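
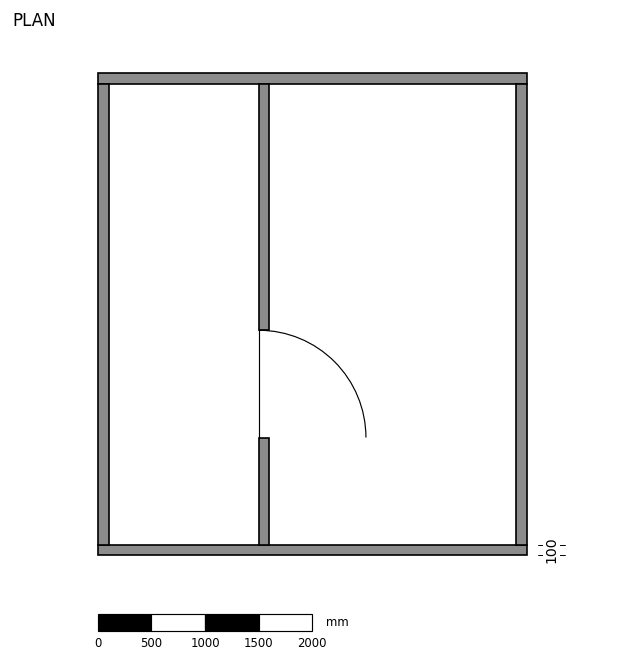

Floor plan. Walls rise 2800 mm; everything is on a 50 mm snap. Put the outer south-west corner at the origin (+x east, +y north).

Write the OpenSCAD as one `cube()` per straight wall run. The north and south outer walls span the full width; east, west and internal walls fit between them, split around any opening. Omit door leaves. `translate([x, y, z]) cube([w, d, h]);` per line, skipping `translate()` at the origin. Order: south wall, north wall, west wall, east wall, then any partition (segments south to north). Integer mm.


cube([4000, 100, 2800]);
translate([0, 4400, 0]) cube([4000, 100, 2800]);
translate([0, 100, 0]) cube([100, 4300, 2800]);
translate([3900, 100, 0]) cube([100, 4300, 2800]);
translate([1500, 100, 0]) cube([100, 1000, 2800]);
translate([1500, 2100, 0]) cube([100, 2300, 2800]);


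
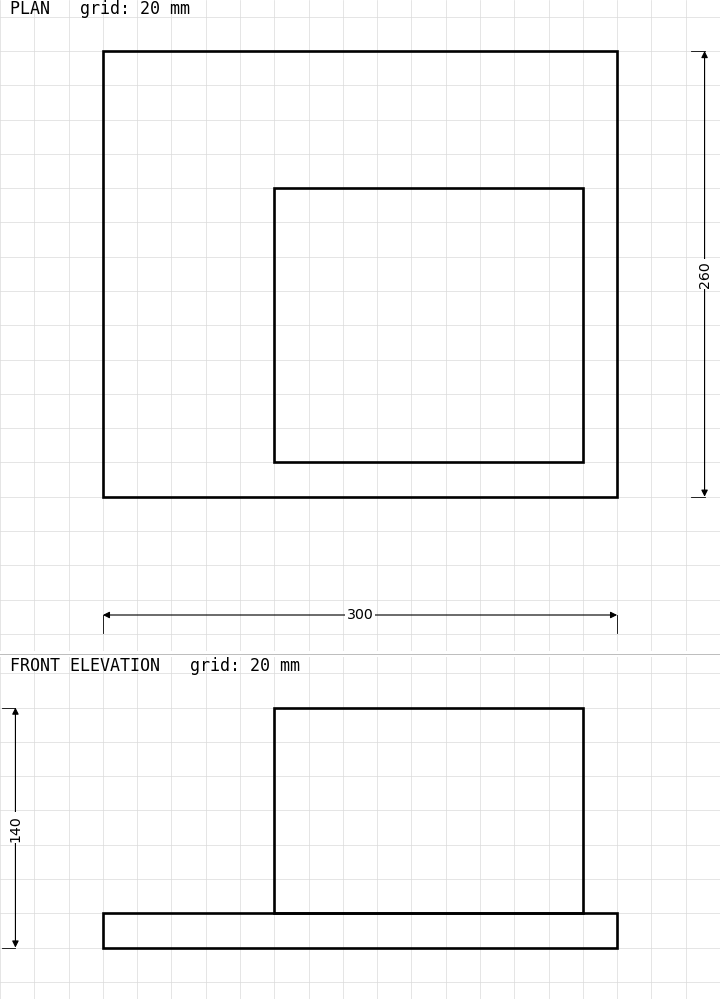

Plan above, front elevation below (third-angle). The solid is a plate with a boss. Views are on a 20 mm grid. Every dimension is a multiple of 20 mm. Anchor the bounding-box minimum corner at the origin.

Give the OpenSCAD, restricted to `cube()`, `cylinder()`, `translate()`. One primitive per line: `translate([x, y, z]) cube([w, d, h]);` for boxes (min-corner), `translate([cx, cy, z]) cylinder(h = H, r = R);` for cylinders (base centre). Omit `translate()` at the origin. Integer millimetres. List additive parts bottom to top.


cube([300, 260, 20]);
translate([100, 20, 20]) cube([180, 160, 120]);


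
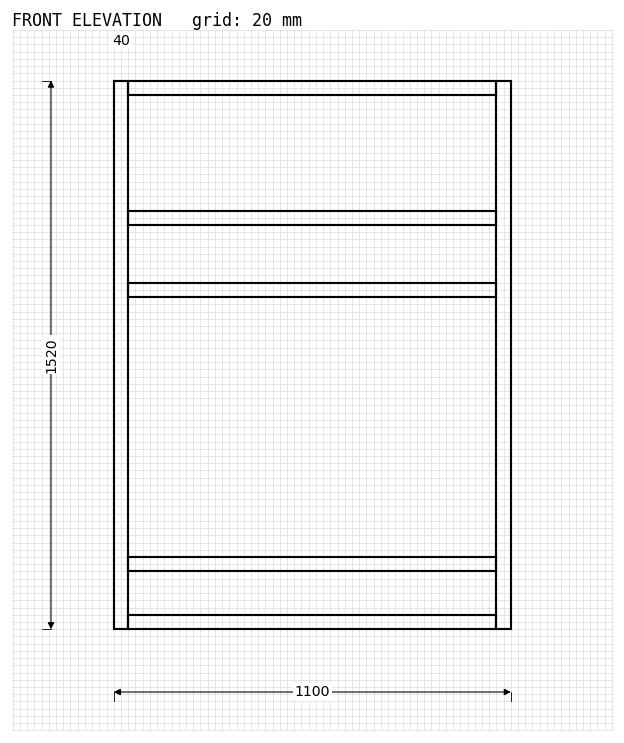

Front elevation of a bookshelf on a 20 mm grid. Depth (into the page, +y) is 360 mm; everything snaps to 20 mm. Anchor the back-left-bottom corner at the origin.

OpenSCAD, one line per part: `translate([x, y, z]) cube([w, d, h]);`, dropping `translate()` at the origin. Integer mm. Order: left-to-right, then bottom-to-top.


cube([40, 360, 1520]);
translate([40, 0, 0]) cube([1020, 360, 40]);
translate([40, 0, 160]) cube([1020, 360, 40]);
translate([40, 0, 920]) cube([1020, 360, 40]);
translate([40, 0, 1120]) cube([1020, 360, 40]);
translate([40, 0, 1480]) cube([1020, 360, 40]);
translate([1060, 0, 0]) cube([40, 360, 1520]);


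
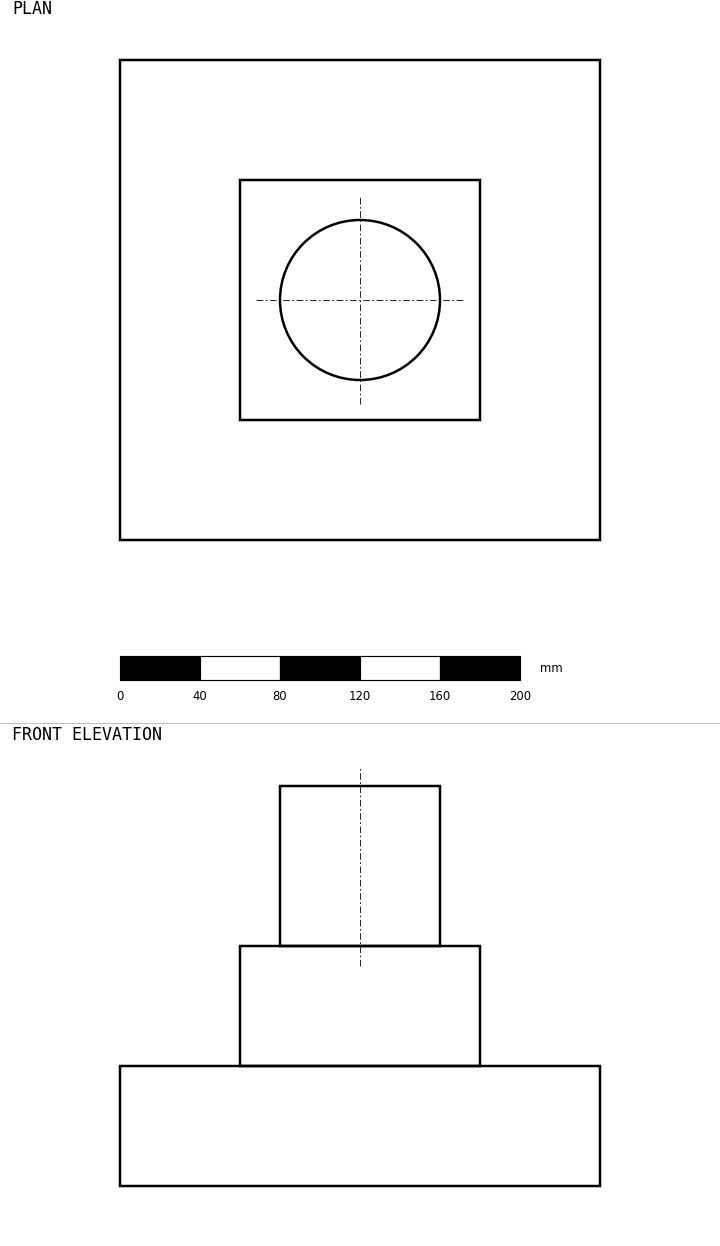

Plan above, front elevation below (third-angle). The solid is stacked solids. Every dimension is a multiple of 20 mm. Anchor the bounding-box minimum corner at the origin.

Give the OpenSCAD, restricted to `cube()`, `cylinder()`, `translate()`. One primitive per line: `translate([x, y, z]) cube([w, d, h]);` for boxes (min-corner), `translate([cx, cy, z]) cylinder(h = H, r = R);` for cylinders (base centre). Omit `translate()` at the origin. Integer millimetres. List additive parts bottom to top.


cube([240, 240, 60]);
translate([60, 60, 60]) cube([120, 120, 60]);
translate([120, 120, 120]) cylinder(h = 80, r = 40);


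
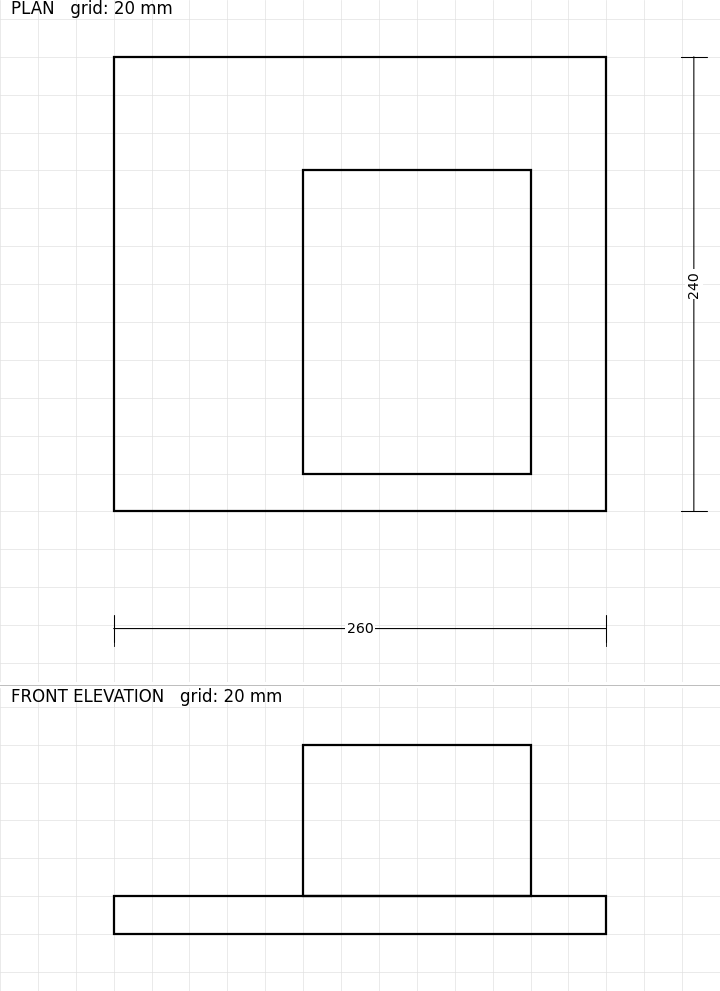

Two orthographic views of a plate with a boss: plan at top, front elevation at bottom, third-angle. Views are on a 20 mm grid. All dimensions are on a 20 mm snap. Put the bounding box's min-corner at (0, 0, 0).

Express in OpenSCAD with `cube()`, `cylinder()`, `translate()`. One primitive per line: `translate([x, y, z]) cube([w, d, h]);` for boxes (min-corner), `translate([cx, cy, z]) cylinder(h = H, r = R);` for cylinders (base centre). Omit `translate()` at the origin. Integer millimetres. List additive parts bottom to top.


cube([260, 240, 20]);
translate([100, 20, 20]) cube([120, 160, 80]);


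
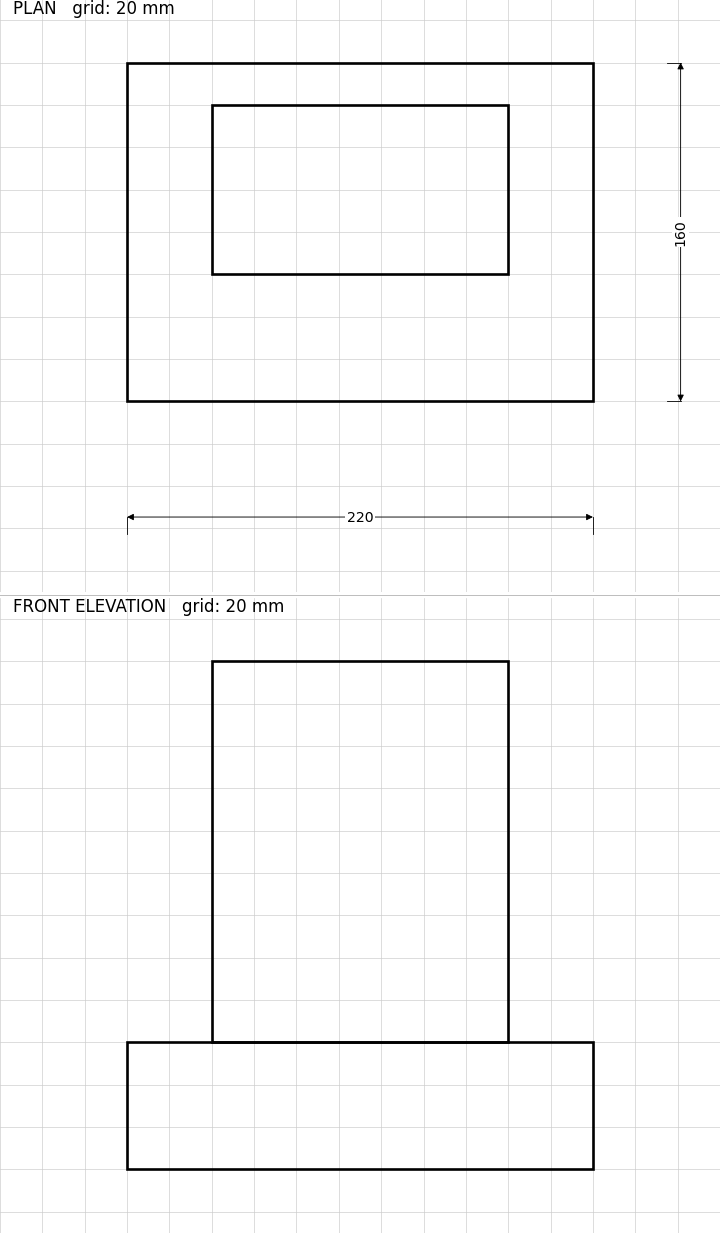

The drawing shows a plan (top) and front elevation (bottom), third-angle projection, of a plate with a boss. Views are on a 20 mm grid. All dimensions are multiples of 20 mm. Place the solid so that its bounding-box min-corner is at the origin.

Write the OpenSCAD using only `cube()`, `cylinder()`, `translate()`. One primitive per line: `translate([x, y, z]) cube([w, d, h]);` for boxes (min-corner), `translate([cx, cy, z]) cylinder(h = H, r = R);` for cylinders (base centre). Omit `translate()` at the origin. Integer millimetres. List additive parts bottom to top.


cube([220, 160, 60]);
translate([40, 60, 60]) cube([140, 80, 180]);


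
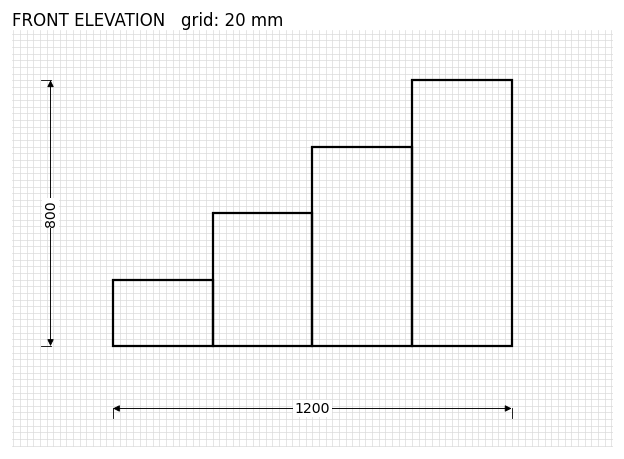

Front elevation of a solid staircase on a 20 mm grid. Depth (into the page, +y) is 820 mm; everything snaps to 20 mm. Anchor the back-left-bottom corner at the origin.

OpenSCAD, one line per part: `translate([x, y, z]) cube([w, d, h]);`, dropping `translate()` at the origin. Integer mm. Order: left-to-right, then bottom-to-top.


cube([300, 820, 200]);
translate([300, 0, 0]) cube([300, 820, 400]);
translate([600, 0, 0]) cube([300, 820, 600]);
translate([900, 0, 0]) cube([300, 820, 800]);


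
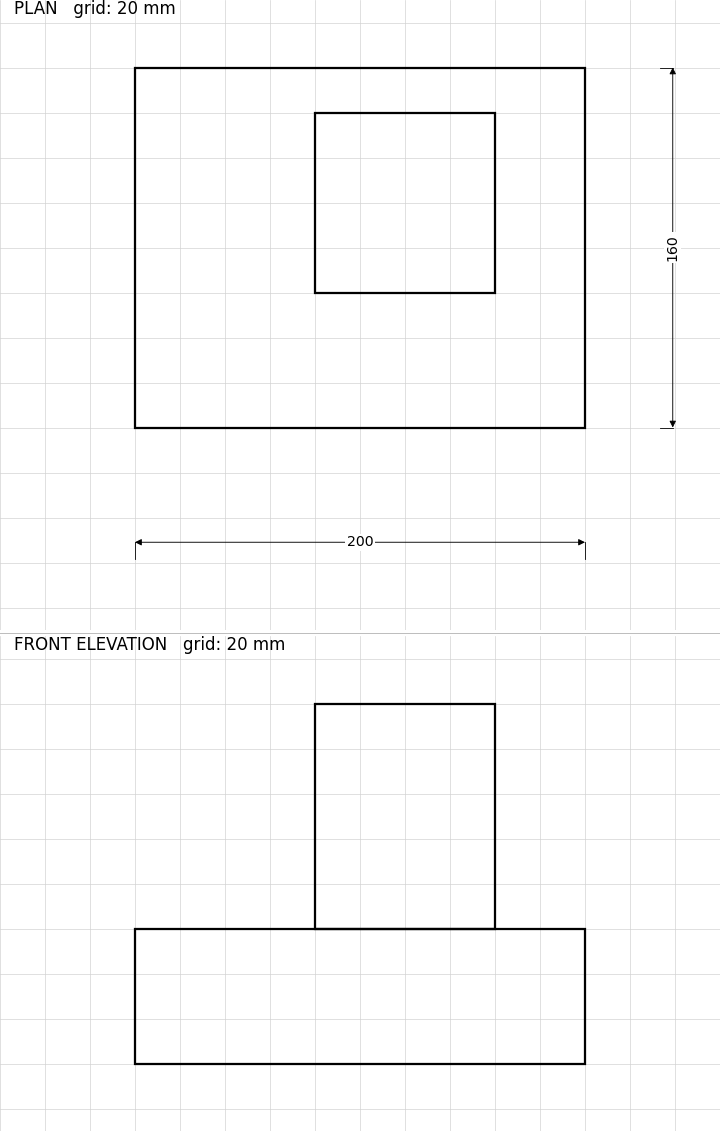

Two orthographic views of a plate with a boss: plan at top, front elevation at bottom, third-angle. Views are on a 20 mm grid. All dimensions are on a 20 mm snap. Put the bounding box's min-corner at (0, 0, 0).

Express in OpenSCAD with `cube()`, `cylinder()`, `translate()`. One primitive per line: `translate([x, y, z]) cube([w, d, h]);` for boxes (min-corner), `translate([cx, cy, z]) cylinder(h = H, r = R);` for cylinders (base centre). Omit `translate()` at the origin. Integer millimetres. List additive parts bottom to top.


cube([200, 160, 60]);
translate([80, 60, 60]) cube([80, 80, 100]);


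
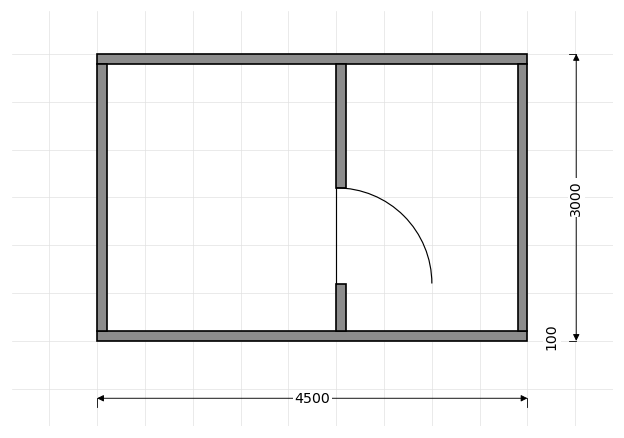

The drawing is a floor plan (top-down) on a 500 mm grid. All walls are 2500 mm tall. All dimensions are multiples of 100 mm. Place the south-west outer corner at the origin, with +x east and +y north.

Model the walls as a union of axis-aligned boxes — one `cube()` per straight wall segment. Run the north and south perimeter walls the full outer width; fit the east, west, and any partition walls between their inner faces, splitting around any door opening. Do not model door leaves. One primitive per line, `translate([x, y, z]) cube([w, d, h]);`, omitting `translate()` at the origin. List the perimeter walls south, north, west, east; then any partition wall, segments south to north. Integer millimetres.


cube([4500, 100, 2500]);
translate([0, 2900, 0]) cube([4500, 100, 2500]);
translate([0, 100, 0]) cube([100, 2800, 2500]);
translate([4400, 100, 0]) cube([100, 2800, 2500]);
translate([2500, 100, 0]) cube([100, 500, 2500]);
translate([2500, 1600, 0]) cube([100, 1300, 2500]);


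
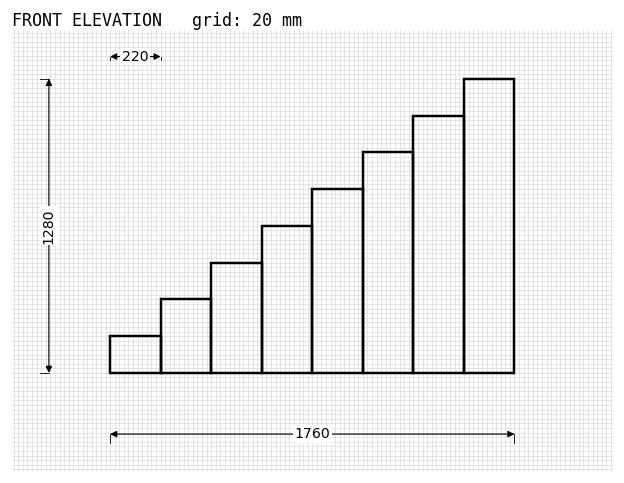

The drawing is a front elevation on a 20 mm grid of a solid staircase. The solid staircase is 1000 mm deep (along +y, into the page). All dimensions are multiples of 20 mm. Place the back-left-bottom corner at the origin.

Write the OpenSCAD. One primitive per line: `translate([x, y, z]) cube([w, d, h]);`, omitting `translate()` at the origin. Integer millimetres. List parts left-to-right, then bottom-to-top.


cube([220, 1000, 160]);
translate([220, 0, 0]) cube([220, 1000, 320]);
translate([440, 0, 0]) cube([220, 1000, 480]);
translate([660, 0, 0]) cube([220, 1000, 640]);
translate([880, 0, 0]) cube([220, 1000, 800]);
translate([1100, 0, 0]) cube([220, 1000, 960]);
translate([1320, 0, 0]) cube([220, 1000, 1120]);
translate([1540, 0, 0]) cube([220, 1000, 1280]);


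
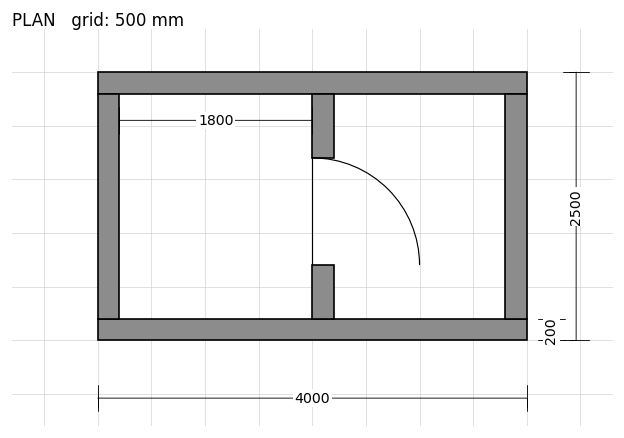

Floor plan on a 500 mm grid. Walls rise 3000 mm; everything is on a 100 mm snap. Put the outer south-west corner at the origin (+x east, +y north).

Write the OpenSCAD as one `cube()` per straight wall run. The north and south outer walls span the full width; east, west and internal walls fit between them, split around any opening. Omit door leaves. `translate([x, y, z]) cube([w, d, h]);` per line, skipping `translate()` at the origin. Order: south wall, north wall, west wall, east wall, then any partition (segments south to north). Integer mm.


cube([4000, 200, 3000]);
translate([0, 2300, 0]) cube([4000, 200, 3000]);
translate([0, 200, 0]) cube([200, 2100, 3000]);
translate([3800, 200, 0]) cube([200, 2100, 3000]);
translate([2000, 200, 0]) cube([200, 500, 3000]);
translate([2000, 1700, 0]) cube([200, 600, 3000]);


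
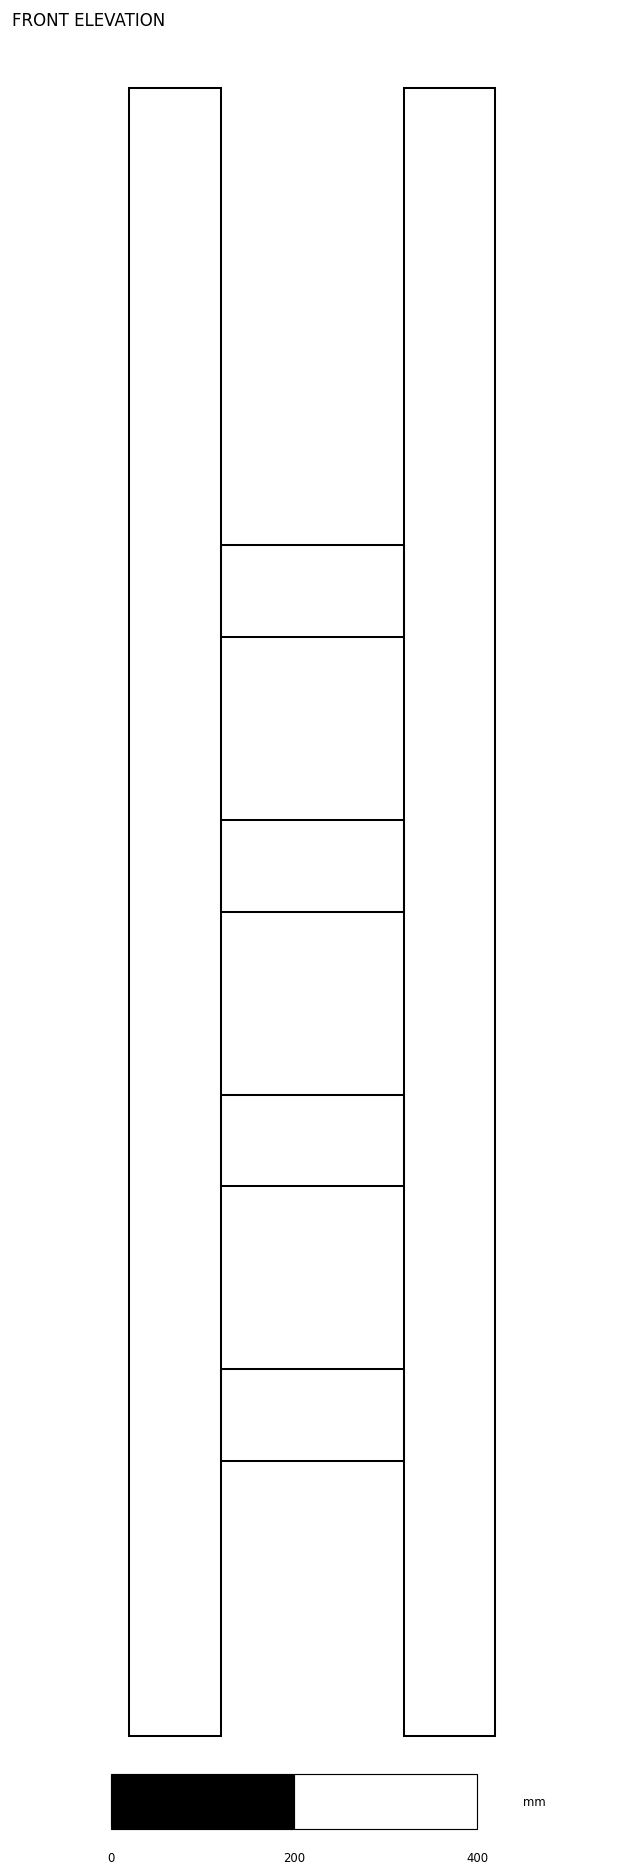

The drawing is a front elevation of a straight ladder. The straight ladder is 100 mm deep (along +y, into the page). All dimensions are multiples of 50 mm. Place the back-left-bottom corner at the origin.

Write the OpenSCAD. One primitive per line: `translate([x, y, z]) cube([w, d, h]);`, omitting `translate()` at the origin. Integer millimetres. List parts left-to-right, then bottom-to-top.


cube([100, 100, 1800]);
translate([100, 0, 300]) cube([200, 100, 100]);
translate([100, 0, 600]) cube([200, 100, 100]);
translate([100, 0, 900]) cube([200, 100, 100]);
translate([100, 0, 1200]) cube([200, 100, 100]);
translate([300, 0, 0]) cube([100, 100, 1800]);


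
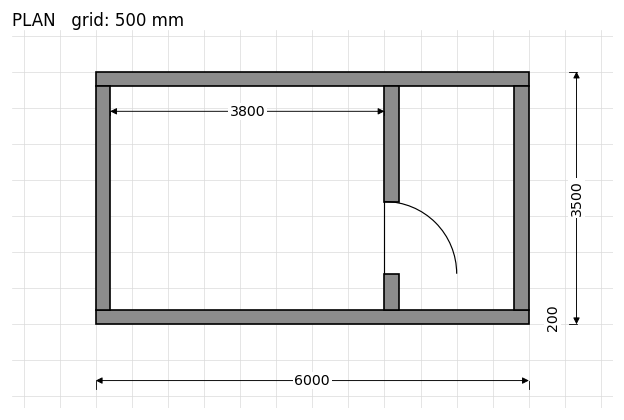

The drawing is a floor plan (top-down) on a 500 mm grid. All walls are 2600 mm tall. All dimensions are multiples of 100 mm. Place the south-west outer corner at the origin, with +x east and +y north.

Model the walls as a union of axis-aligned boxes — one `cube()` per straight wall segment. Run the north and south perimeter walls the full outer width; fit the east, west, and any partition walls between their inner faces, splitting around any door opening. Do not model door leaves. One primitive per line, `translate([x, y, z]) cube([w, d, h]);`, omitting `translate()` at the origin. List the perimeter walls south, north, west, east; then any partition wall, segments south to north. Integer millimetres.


cube([6000, 200, 2600]);
translate([0, 3300, 0]) cube([6000, 200, 2600]);
translate([0, 200, 0]) cube([200, 3100, 2600]);
translate([5800, 200, 0]) cube([200, 3100, 2600]);
translate([4000, 200, 0]) cube([200, 500, 2600]);
translate([4000, 1700, 0]) cube([200, 1600, 2600]);


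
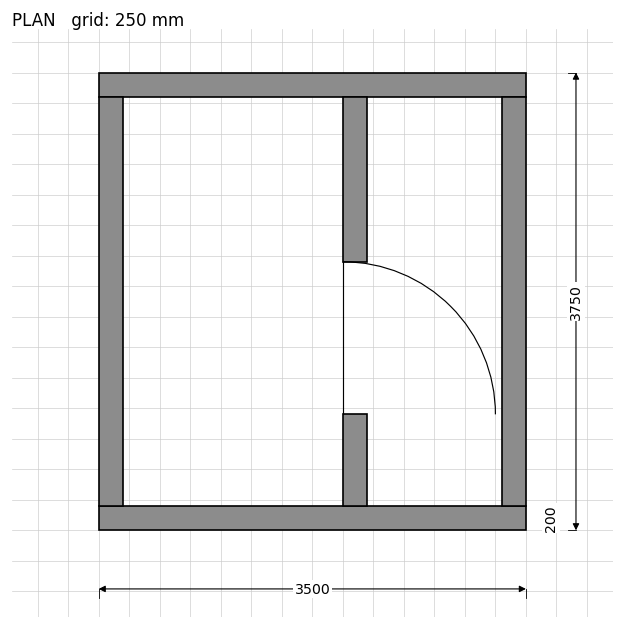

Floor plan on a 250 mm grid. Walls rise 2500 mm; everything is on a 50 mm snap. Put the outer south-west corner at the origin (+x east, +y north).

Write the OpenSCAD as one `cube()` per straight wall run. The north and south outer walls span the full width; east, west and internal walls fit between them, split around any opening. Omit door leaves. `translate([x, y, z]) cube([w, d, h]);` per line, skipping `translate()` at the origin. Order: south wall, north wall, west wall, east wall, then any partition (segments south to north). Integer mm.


cube([3500, 200, 2500]);
translate([0, 3550, 0]) cube([3500, 200, 2500]);
translate([0, 200, 0]) cube([200, 3350, 2500]);
translate([3300, 200, 0]) cube([200, 3350, 2500]);
translate([2000, 200, 0]) cube([200, 750, 2500]);
translate([2000, 2200, 0]) cube([200, 1350, 2500]);


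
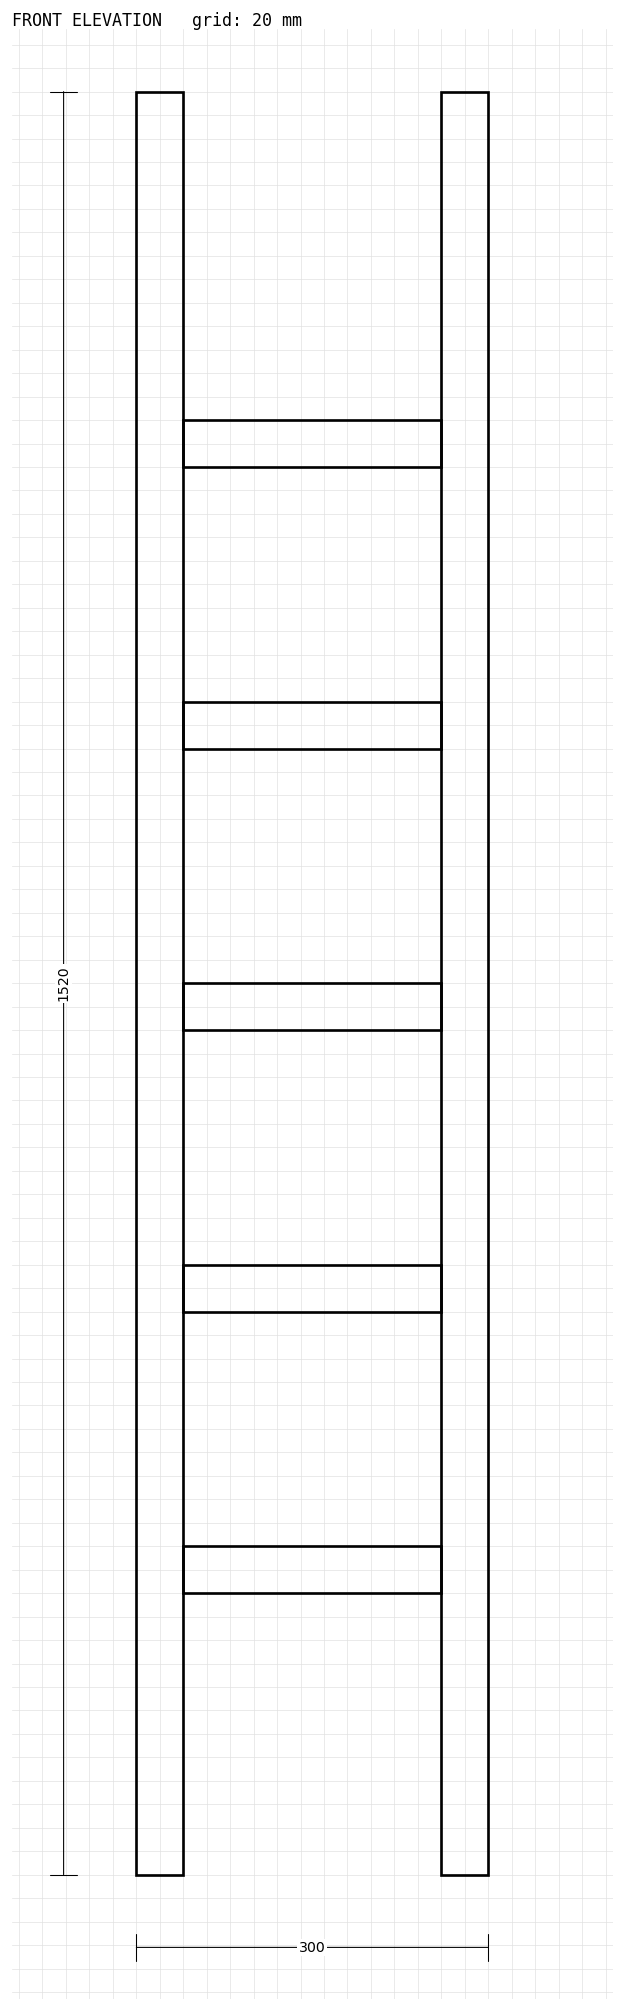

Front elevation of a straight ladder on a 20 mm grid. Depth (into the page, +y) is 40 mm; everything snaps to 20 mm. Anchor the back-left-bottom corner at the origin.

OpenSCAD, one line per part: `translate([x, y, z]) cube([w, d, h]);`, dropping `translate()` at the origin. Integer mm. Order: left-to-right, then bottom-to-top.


cube([40, 40, 1520]);
translate([40, 0, 240]) cube([220, 40, 40]);
translate([40, 0, 480]) cube([220, 40, 40]);
translate([40, 0, 720]) cube([220, 40, 40]);
translate([40, 0, 960]) cube([220, 40, 40]);
translate([40, 0, 1200]) cube([220, 40, 40]);
translate([260, 0, 0]) cube([40, 40, 1520]);


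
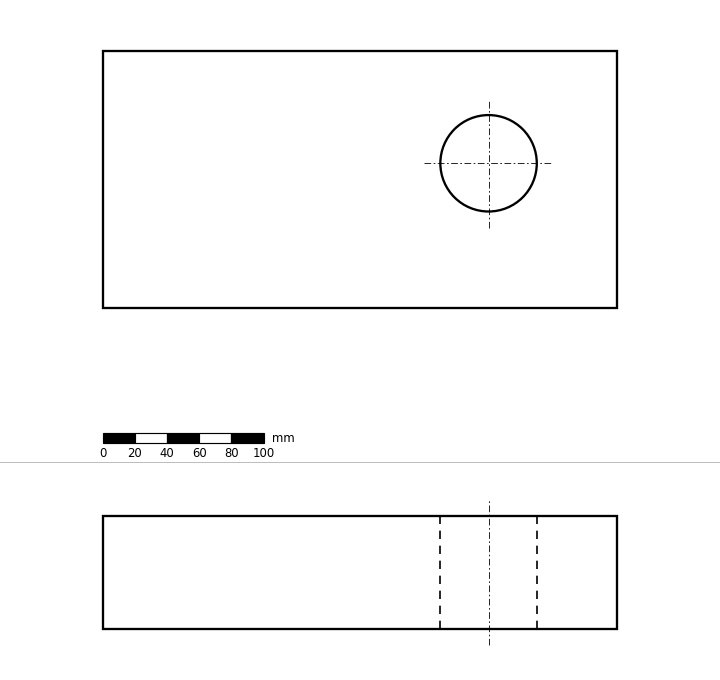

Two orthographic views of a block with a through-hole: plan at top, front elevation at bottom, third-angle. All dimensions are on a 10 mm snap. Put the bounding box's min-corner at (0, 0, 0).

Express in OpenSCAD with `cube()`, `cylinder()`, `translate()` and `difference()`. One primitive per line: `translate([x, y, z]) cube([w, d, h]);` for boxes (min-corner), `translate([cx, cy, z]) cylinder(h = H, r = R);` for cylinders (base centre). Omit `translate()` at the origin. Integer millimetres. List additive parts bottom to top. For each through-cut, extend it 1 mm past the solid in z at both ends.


difference() {
  cube([320, 160, 70]);
  translate([240, 90, -1]) cylinder(h = 72, r = 30);
}


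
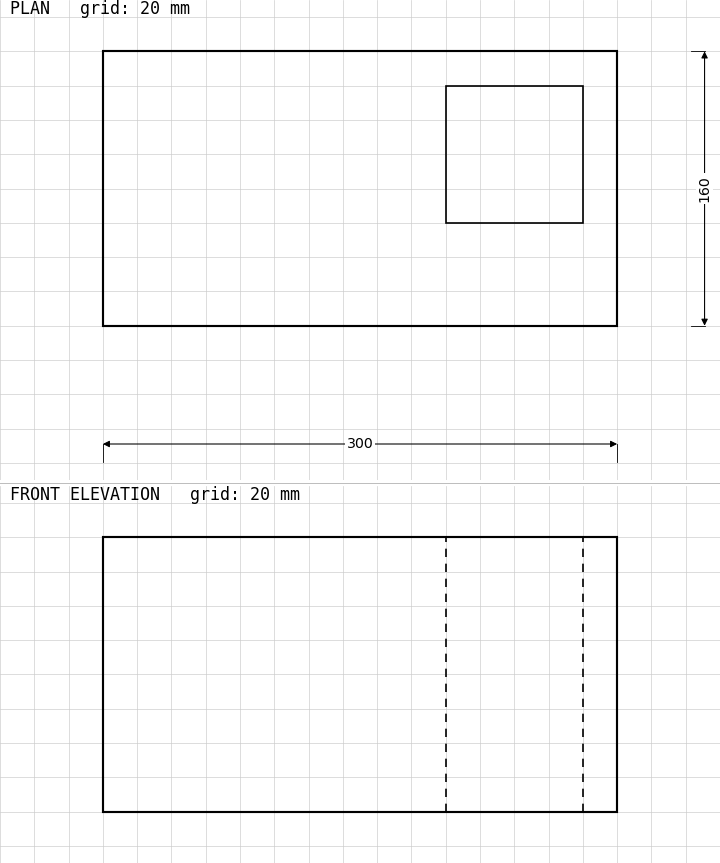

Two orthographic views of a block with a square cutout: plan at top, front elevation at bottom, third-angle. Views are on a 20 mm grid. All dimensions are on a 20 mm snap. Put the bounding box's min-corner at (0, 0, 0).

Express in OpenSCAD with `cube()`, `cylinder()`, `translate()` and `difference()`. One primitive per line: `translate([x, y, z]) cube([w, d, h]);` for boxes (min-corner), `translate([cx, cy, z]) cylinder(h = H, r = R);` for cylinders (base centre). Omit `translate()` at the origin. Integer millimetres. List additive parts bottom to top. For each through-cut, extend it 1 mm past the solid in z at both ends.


difference() {
  cube([300, 160, 160]);
  translate([200, 60, -1]) cube([80, 80, 162]);
}


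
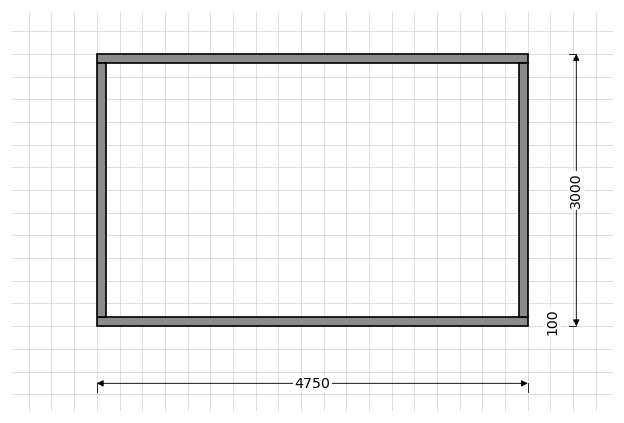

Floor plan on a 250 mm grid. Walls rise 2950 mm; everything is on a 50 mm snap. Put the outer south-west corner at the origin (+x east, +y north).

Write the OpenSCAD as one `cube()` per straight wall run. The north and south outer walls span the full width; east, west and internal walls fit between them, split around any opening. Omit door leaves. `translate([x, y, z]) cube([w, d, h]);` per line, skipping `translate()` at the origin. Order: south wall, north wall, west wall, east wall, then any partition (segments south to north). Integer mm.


cube([4750, 100, 2950]);
translate([0, 2900, 0]) cube([4750, 100, 2950]);
translate([0, 100, 0]) cube([100, 2800, 2950]);
translate([4650, 100, 0]) cube([100, 2800, 2950]);


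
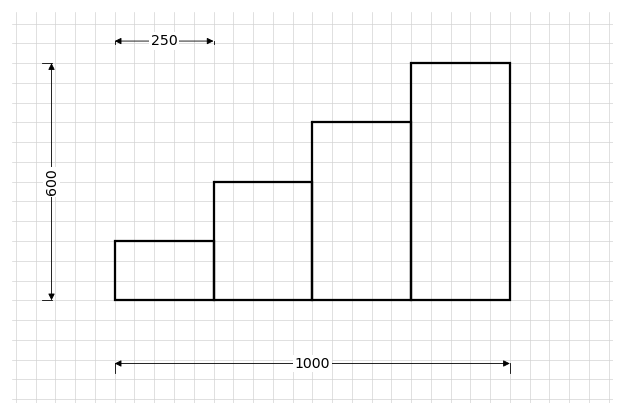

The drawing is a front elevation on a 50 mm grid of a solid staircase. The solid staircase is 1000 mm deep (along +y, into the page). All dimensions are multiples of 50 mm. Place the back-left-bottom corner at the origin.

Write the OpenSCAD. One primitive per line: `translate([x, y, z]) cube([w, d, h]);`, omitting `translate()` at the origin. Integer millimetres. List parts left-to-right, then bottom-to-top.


cube([250, 1000, 150]);
translate([250, 0, 0]) cube([250, 1000, 300]);
translate([500, 0, 0]) cube([250, 1000, 450]);
translate([750, 0, 0]) cube([250, 1000, 600]);


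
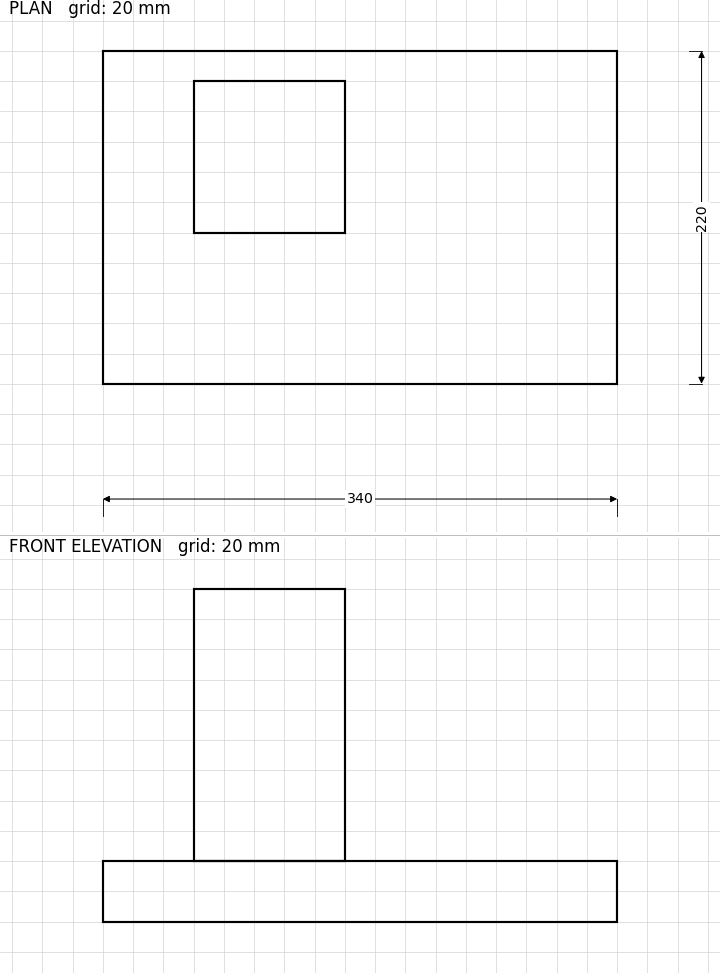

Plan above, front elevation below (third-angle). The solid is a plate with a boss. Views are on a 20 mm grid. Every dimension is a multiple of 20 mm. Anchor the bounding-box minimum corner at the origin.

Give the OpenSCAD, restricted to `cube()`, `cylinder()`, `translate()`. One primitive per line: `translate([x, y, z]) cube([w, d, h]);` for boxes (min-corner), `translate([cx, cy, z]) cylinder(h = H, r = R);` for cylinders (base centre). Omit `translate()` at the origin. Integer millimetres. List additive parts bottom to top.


cube([340, 220, 40]);
translate([60, 100, 40]) cube([100, 100, 180]);


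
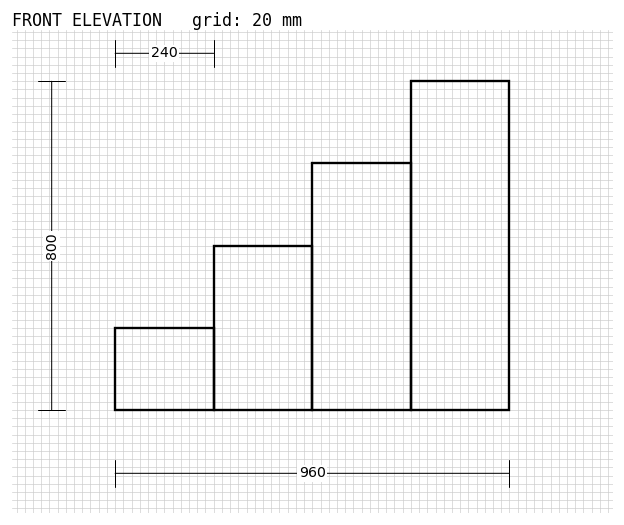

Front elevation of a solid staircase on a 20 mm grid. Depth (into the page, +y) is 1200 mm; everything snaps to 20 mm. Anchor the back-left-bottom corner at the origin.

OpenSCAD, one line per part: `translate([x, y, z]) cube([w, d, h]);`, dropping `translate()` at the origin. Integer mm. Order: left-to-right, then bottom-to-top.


cube([240, 1200, 200]);
translate([240, 0, 0]) cube([240, 1200, 400]);
translate([480, 0, 0]) cube([240, 1200, 600]);
translate([720, 0, 0]) cube([240, 1200, 800]);


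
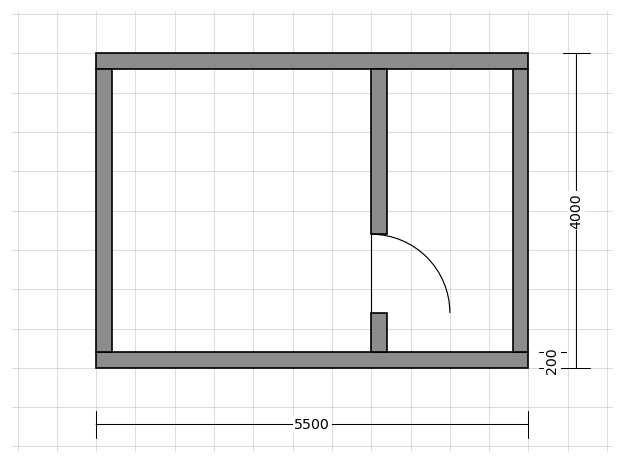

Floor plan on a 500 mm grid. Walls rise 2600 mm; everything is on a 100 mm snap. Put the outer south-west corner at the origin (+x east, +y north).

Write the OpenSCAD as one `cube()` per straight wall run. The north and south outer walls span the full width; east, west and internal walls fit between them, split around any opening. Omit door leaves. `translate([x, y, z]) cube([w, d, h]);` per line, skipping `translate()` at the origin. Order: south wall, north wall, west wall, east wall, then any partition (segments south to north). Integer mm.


cube([5500, 200, 2600]);
translate([0, 3800, 0]) cube([5500, 200, 2600]);
translate([0, 200, 0]) cube([200, 3600, 2600]);
translate([5300, 200, 0]) cube([200, 3600, 2600]);
translate([3500, 200, 0]) cube([200, 500, 2600]);
translate([3500, 1700, 0]) cube([200, 2100, 2600]);


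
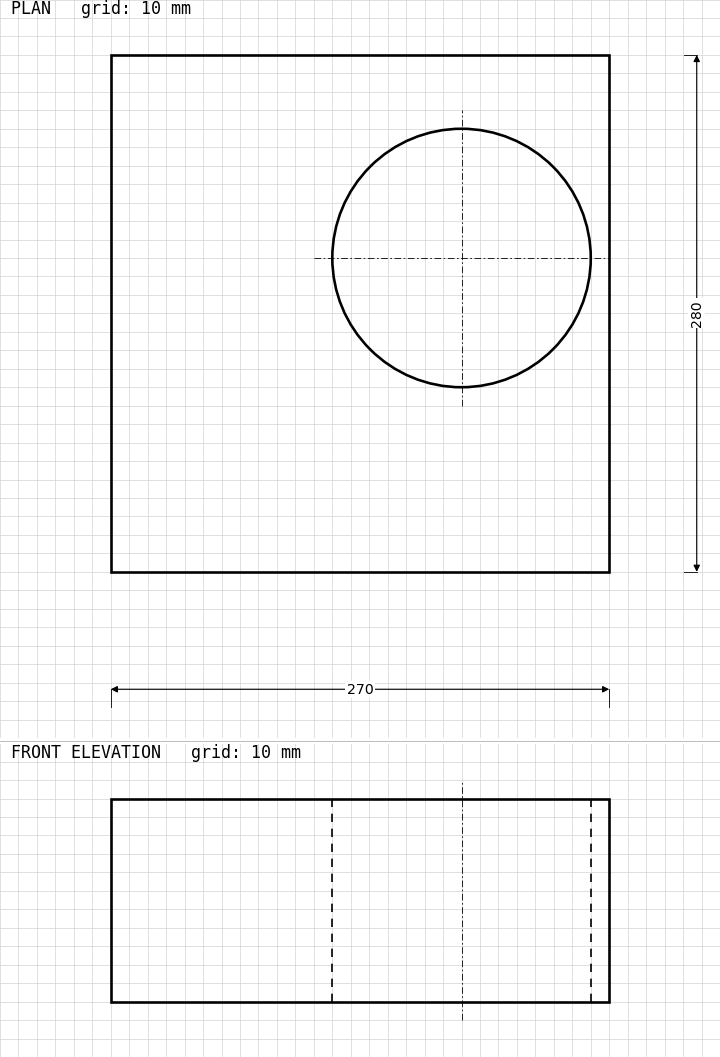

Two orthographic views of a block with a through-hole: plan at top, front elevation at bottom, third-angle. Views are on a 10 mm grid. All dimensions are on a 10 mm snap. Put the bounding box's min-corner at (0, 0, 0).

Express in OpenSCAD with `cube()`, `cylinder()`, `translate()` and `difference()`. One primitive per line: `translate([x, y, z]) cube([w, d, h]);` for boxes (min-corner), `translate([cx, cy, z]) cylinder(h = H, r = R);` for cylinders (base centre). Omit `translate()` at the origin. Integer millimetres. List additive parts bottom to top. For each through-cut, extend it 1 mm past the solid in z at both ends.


difference() {
  cube([270, 280, 110]);
  translate([190, 170, -1]) cylinder(h = 112, r = 70);
}


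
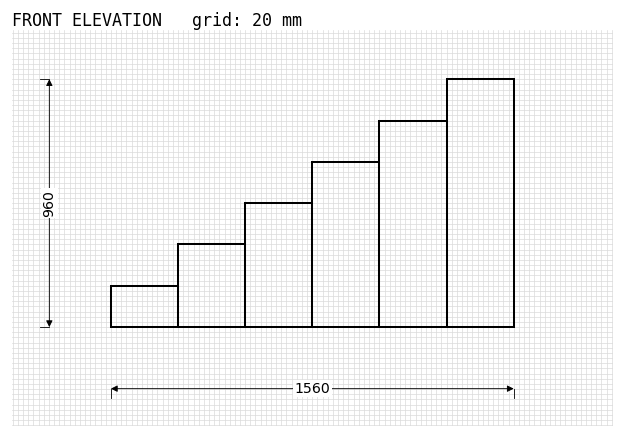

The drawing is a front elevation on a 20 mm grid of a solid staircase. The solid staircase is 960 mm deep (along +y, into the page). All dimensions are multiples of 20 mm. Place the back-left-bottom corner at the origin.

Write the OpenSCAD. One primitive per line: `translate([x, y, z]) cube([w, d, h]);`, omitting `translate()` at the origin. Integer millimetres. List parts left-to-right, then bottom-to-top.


cube([260, 960, 160]);
translate([260, 0, 0]) cube([260, 960, 320]);
translate([520, 0, 0]) cube([260, 960, 480]);
translate([780, 0, 0]) cube([260, 960, 640]);
translate([1040, 0, 0]) cube([260, 960, 800]);
translate([1300, 0, 0]) cube([260, 960, 960]);


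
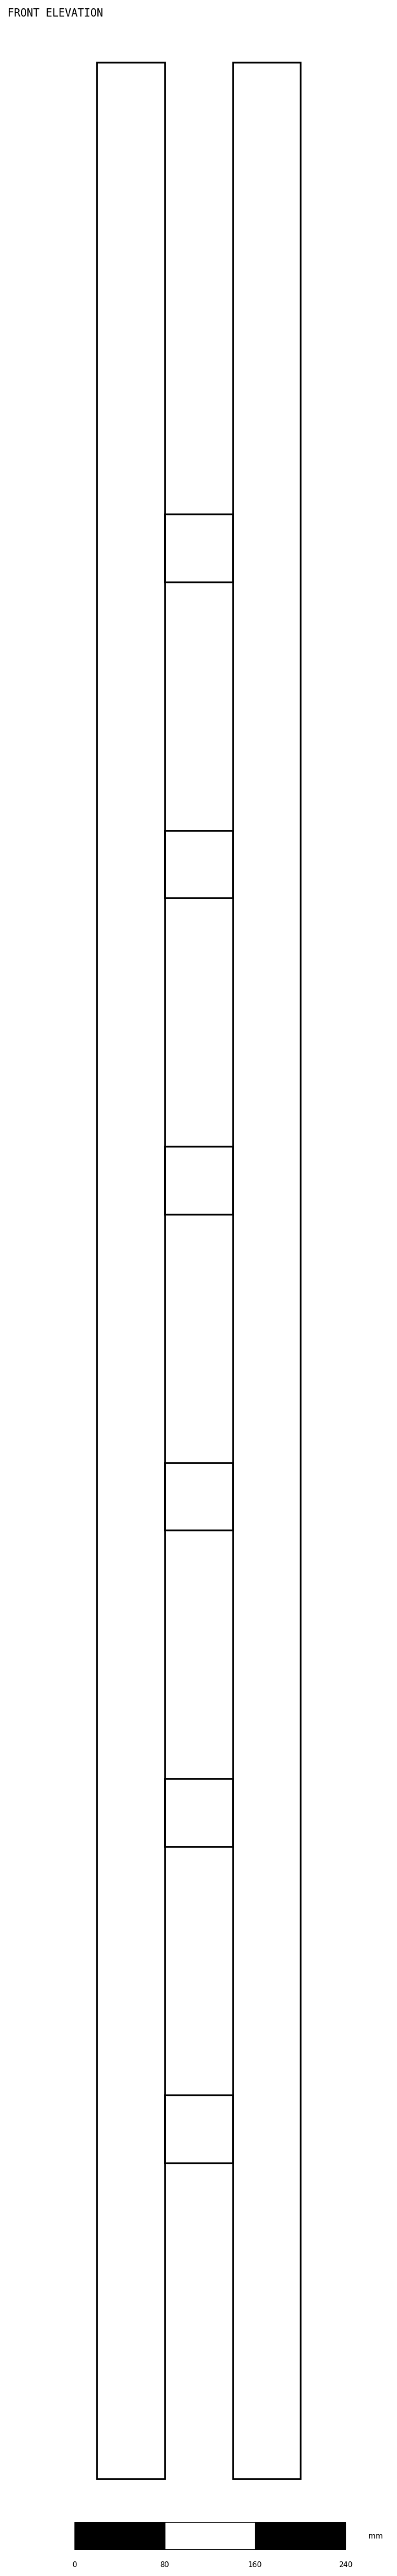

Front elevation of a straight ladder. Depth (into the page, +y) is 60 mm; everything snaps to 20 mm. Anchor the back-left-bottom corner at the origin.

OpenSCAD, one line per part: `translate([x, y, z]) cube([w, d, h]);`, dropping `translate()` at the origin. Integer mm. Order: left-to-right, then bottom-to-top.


cube([60, 60, 2140]);
translate([60, 0, 280]) cube([60, 60, 60]);
translate([60, 0, 560]) cube([60, 60, 60]);
translate([60, 0, 840]) cube([60, 60, 60]);
translate([60, 0, 1120]) cube([60, 60, 60]);
translate([60, 0, 1400]) cube([60, 60, 60]);
translate([60, 0, 1680]) cube([60, 60, 60]);
translate([120, 0, 0]) cube([60, 60, 2140]);


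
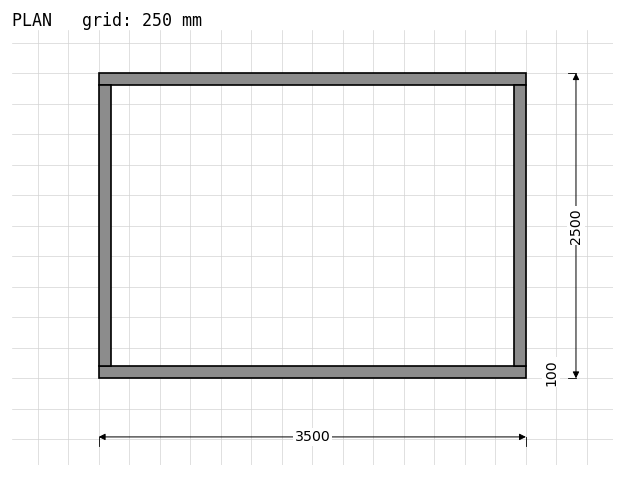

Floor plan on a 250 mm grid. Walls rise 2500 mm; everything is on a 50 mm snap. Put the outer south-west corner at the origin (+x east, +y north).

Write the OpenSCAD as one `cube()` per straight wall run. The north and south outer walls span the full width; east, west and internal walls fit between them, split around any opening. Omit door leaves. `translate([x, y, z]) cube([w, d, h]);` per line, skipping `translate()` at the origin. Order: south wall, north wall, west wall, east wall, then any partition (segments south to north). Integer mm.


cube([3500, 100, 2500]);
translate([0, 2400, 0]) cube([3500, 100, 2500]);
translate([0, 100, 0]) cube([100, 2300, 2500]);
translate([3400, 100, 0]) cube([100, 2300, 2500]);


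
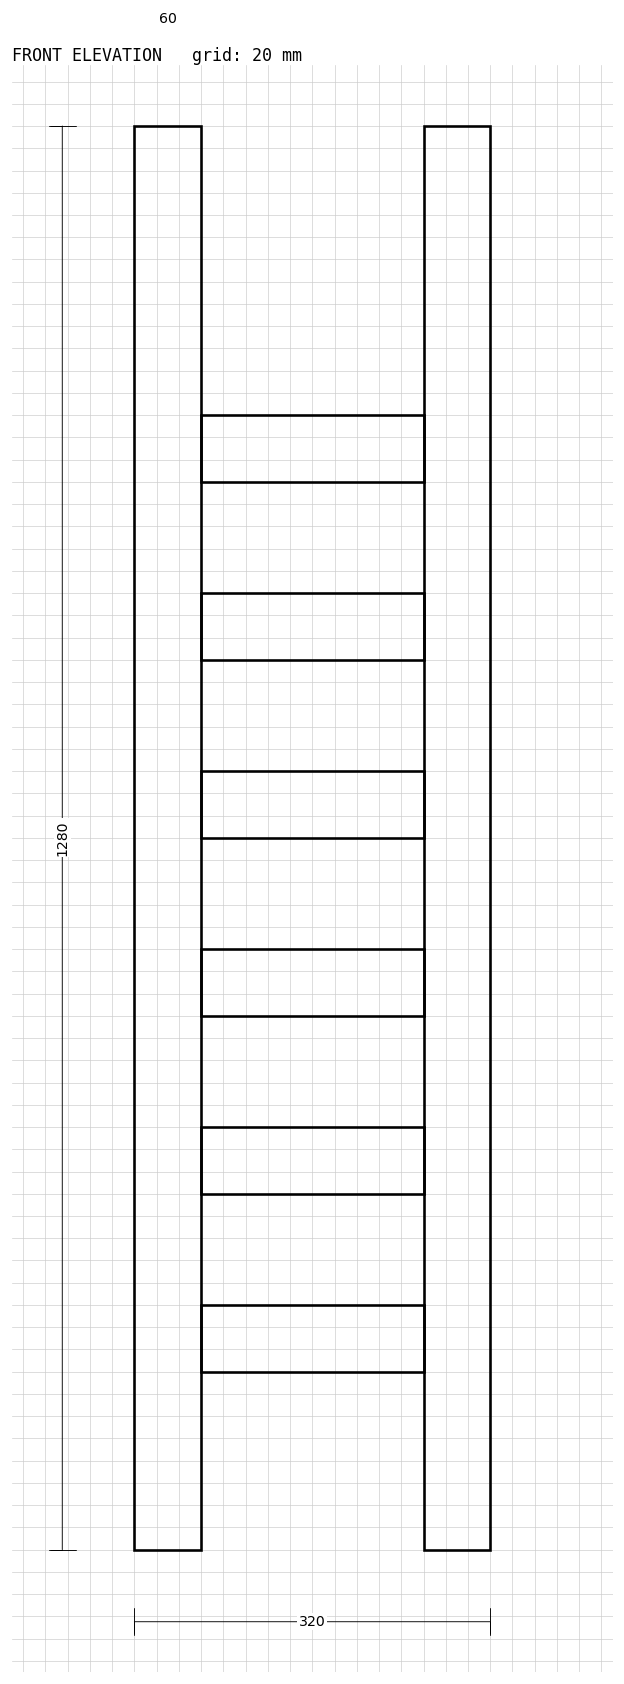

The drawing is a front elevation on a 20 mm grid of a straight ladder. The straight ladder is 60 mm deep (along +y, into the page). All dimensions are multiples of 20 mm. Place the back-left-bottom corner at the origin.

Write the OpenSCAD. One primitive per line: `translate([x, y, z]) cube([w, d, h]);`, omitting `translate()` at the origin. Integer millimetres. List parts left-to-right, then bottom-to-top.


cube([60, 60, 1280]);
translate([60, 0, 160]) cube([200, 60, 60]);
translate([60, 0, 320]) cube([200, 60, 60]);
translate([60, 0, 480]) cube([200, 60, 60]);
translate([60, 0, 640]) cube([200, 60, 60]);
translate([60, 0, 800]) cube([200, 60, 60]);
translate([60, 0, 960]) cube([200, 60, 60]);
translate([260, 0, 0]) cube([60, 60, 1280]);


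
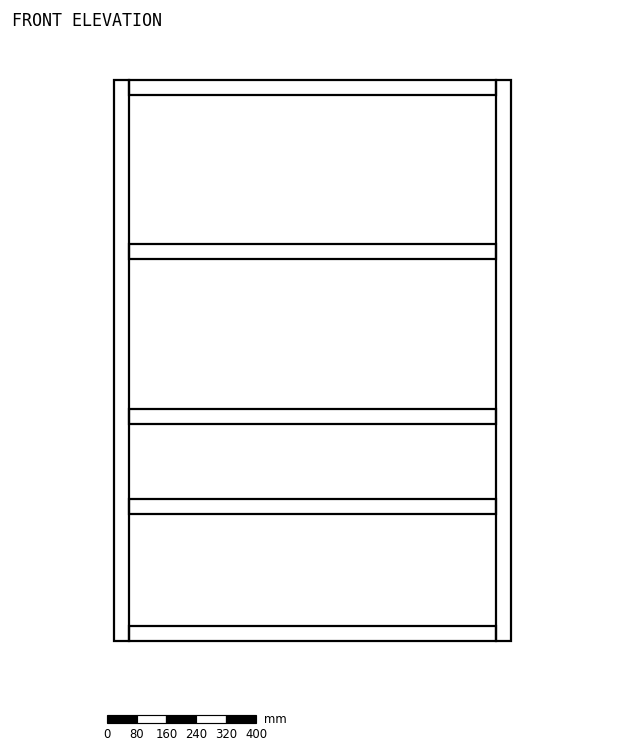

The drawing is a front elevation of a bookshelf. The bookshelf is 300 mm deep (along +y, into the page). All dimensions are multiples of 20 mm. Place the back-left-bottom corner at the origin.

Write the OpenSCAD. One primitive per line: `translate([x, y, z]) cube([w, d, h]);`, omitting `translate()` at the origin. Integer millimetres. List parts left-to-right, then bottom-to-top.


cube([40, 300, 1500]);
translate([40, 0, 0]) cube([980, 300, 40]);
translate([40, 0, 340]) cube([980, 300, 40]);
translate([40, 0, 580]) cube([980, 300, 40]);
translate([40, 0, 1020]) cube([980, 300, 40]);
translate([40, 0, 1460]) cube([980, 300, 40]);
translate([1020, 0, 0]) cube([40, 300, 1500]);


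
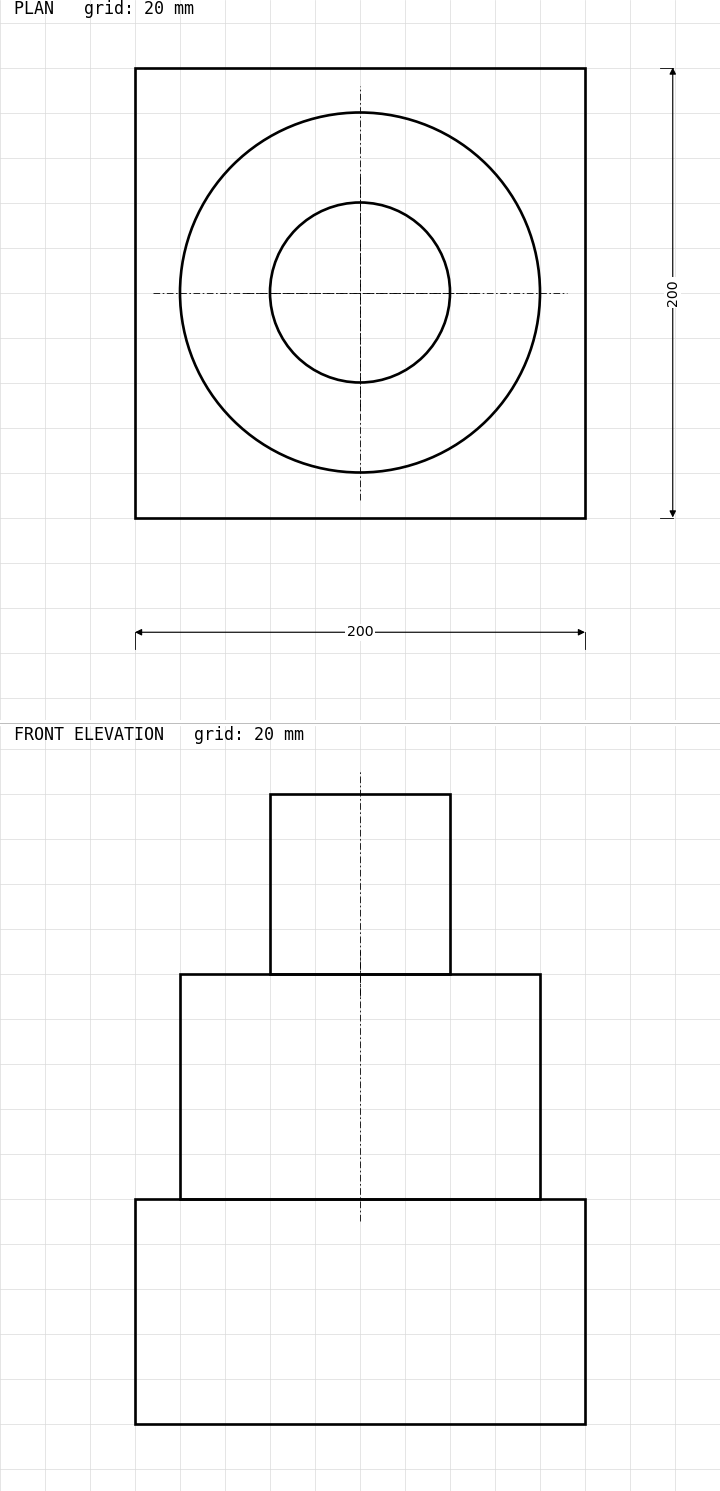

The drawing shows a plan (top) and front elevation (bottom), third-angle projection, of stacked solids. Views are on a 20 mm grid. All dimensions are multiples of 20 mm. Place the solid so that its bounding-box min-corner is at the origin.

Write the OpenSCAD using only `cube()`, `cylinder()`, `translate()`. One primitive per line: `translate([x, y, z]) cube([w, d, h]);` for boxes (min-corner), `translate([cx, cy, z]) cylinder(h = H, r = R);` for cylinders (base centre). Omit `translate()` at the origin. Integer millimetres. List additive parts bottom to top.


cube([200, 200, 100]);
translate([100, 100, 100]) cylinder(h = 100, r = 80);
translate([100, 100, 200]) cylinder(h = 80, r = 40);


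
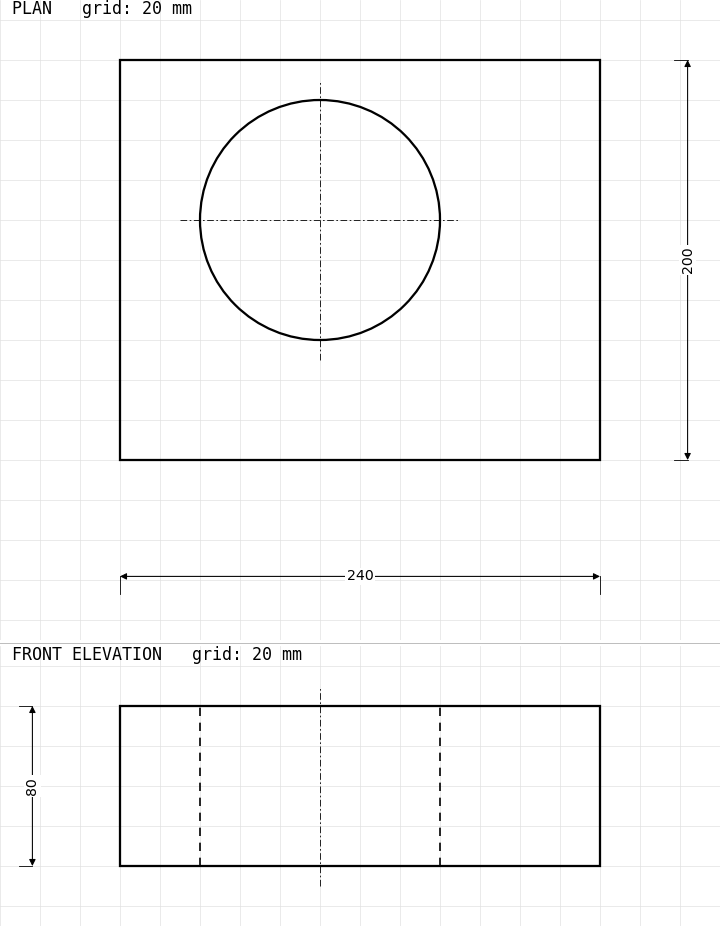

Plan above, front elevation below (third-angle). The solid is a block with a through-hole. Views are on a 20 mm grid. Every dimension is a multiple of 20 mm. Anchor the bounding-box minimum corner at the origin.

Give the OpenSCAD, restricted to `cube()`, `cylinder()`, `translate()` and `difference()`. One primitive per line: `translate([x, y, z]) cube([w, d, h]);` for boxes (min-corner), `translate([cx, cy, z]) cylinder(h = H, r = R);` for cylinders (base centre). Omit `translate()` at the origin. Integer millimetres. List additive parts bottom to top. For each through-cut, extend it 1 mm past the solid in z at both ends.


difference() {
  cube([240, 200, 80]);
  translate([100, 120, -1]) cylinder(h = 82, r = 60);
}


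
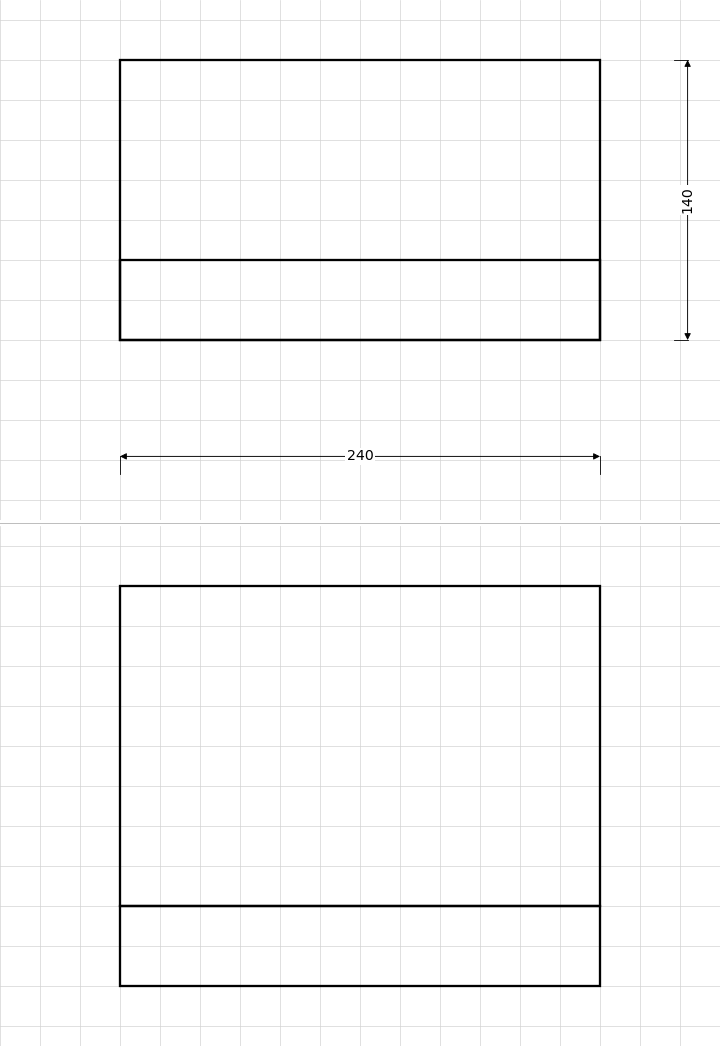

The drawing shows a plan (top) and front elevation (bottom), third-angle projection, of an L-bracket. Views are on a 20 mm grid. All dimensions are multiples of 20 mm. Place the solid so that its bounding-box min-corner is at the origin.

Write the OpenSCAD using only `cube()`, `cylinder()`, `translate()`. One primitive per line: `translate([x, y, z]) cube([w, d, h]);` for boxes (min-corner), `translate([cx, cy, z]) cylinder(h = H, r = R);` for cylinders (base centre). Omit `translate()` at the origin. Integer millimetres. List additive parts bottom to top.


cube([240, 140, 40]);
translate([0, 0, 40]) cube([240, 40, 160]);


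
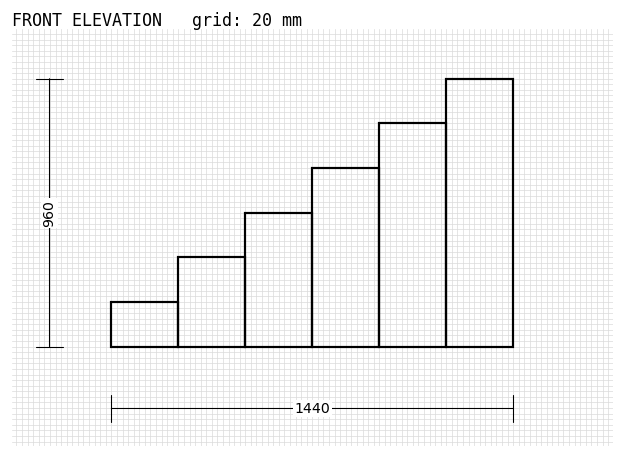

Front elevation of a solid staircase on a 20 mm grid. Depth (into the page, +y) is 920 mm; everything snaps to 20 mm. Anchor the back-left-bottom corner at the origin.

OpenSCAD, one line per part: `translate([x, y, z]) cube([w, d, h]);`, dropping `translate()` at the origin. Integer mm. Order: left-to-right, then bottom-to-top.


cube([240, 920, 160]);
translate([240, 0, 0]) cube([240, 920, 320]);
translate([480, 0, 0]) cube([240, 920, 480]);
translate([720, 0, 0]) cube([240, 920, 640]);
translate([960, 0, 0]) cube([240, 920, 800]);
translate([1200, 0, 0]) cube([240, 920, 960]);


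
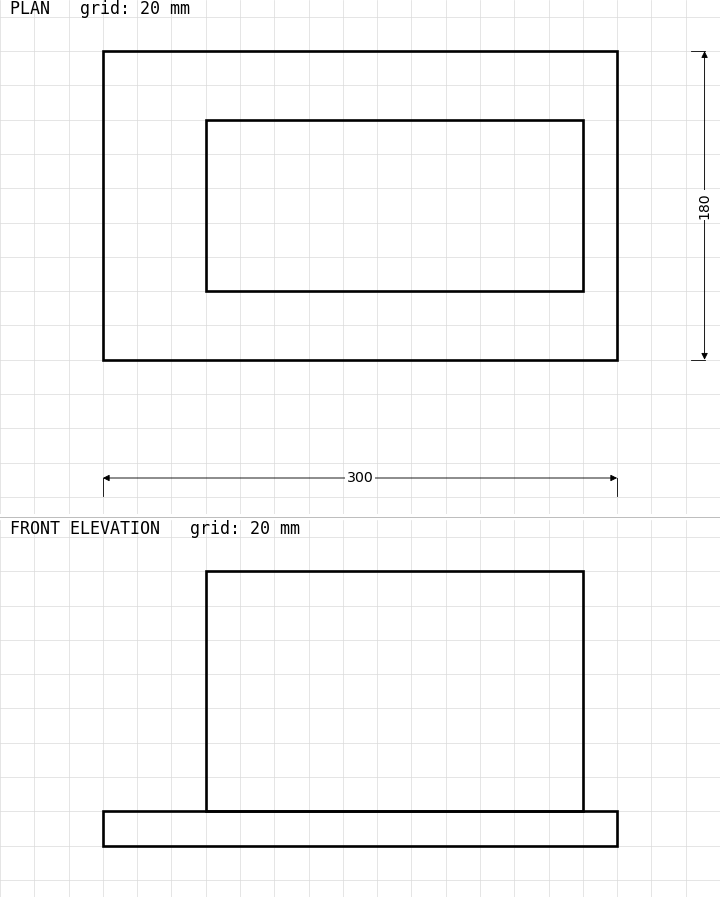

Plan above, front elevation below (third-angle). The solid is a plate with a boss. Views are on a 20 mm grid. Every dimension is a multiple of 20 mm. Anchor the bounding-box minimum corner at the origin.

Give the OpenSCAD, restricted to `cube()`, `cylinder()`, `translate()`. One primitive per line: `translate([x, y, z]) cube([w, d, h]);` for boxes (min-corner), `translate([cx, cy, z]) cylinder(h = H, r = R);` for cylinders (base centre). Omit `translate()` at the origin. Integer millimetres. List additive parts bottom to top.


cube([300, 180, 20]);
translate([60, 40, 20]) cube([220, 100, 140]);


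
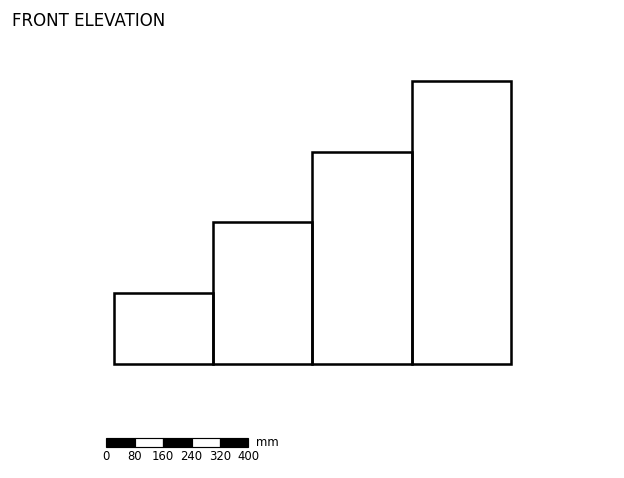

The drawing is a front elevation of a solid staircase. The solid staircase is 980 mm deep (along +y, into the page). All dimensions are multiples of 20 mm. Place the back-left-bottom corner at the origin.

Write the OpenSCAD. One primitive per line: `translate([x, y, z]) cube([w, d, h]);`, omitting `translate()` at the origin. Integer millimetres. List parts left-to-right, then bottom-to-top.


cube([280, 980, 200]);
translate([280, 0, 0]) cube([280, 980, 400]);
translate([560, 0, 0]) cube([280, 980, 600]);
translate([840, 0, 0]) cube([280, 980, 800]);


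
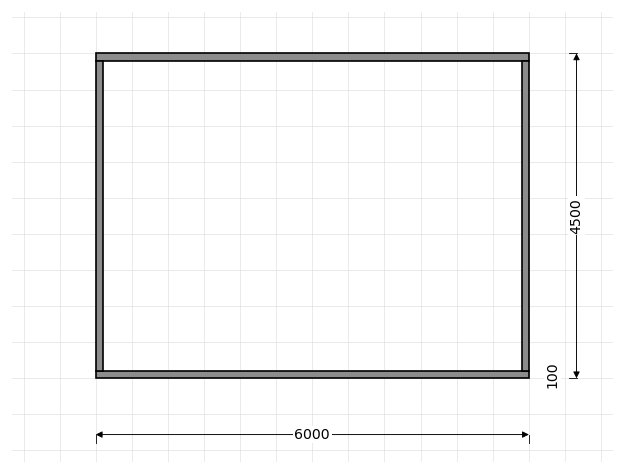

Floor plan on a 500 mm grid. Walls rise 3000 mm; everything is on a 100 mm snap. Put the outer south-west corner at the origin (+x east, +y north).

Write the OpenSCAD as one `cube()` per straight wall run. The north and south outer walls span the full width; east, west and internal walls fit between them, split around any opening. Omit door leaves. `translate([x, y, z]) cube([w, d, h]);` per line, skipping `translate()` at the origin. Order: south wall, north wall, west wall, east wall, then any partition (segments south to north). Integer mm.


cube([6000, 100, 3000]);
translate([0, 4400, 0]) cube([6000, 100, 3000]);
translate([0, 100, 0]) cube([100, 4300, 3000]);
translate([5900, 100, 0]) cube([100, 4300, 3000]);


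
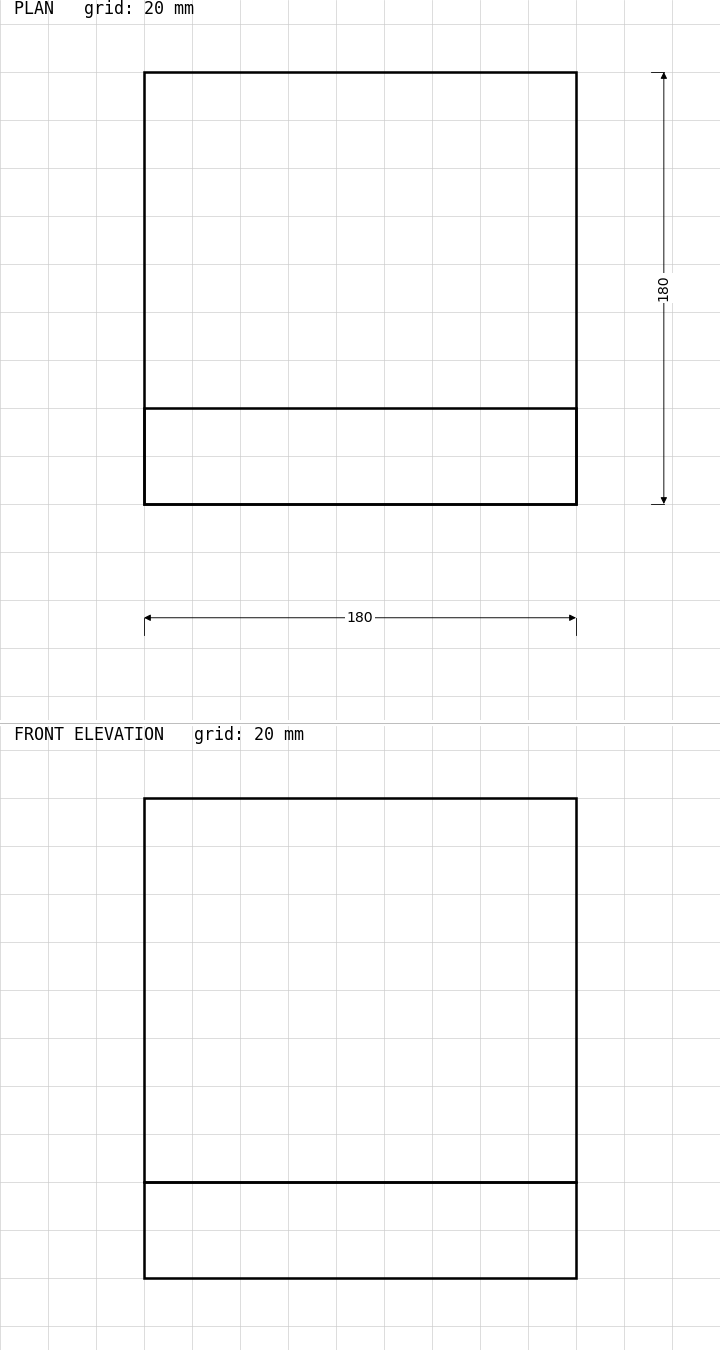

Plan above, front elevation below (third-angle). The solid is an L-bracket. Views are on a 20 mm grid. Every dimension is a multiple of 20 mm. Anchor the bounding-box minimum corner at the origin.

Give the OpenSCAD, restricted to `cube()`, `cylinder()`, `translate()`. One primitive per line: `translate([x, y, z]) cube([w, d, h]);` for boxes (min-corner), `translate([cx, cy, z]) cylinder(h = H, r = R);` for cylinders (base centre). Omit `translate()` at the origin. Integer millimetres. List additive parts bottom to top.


cube([180, 180, 40]);
translate([0, 0, 40]) cube([180, 40, 160]);


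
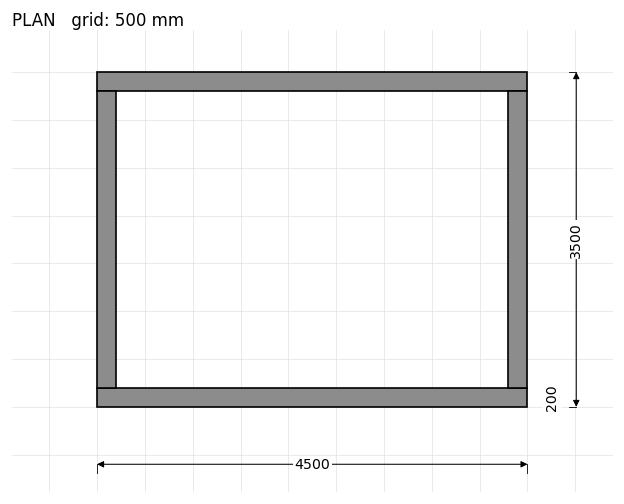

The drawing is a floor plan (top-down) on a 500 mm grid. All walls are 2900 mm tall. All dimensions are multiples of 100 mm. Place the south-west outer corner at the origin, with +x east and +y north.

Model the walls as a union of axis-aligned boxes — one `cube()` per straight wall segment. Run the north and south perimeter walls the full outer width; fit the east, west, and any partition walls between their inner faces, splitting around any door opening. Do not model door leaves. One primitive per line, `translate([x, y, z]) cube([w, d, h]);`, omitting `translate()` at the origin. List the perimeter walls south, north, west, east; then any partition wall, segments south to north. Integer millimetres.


cube([4500, 200, 2900]);
translate([0, 3300, 0]) cube([4500, 200, 2900]);
translate([0, 200, 0]) cube([200, 3100, 2900]);
translate([4300, 200, 0]) cube([200, 3100, 2900]);


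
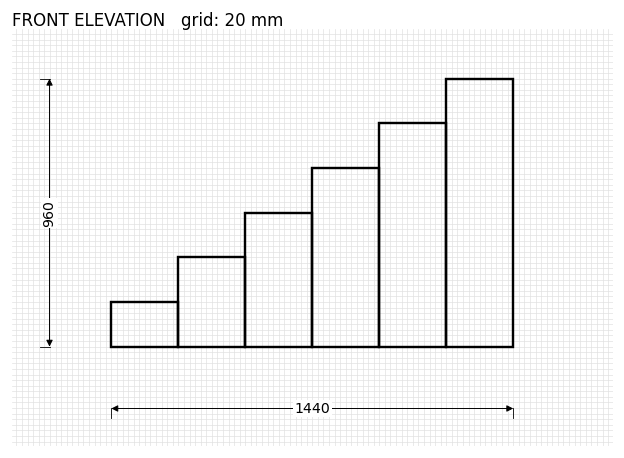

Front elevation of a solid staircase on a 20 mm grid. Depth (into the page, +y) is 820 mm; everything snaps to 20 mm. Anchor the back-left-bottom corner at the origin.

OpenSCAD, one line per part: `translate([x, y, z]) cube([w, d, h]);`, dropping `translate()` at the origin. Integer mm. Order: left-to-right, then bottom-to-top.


cube([240, 820, 160]);
translate([240, 0, 0]) cube([240, 820, 320]);
translate([480, 0, 0]) cube([240, 820, 480]);
translate([720, 0, 0]) cube([240, 820, 640]);
translate([960, 0, 0]) cube([240, 820, 800]);
translate([1200, 0, 0]) cube([240, 820, 960]);
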